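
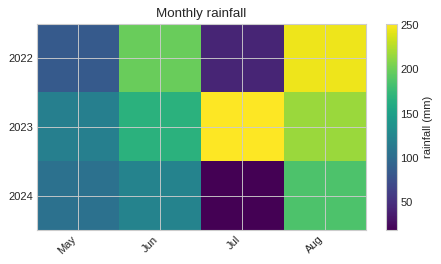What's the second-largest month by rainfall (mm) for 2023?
Aug

Top 3 for 2023: Jul ≈ 260, Aug ≈ 220, Jun ≈ 160.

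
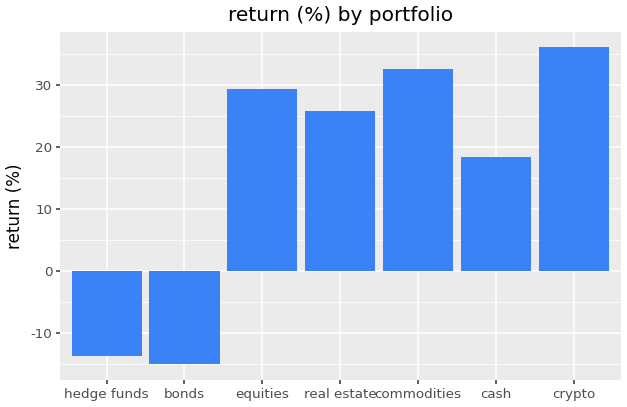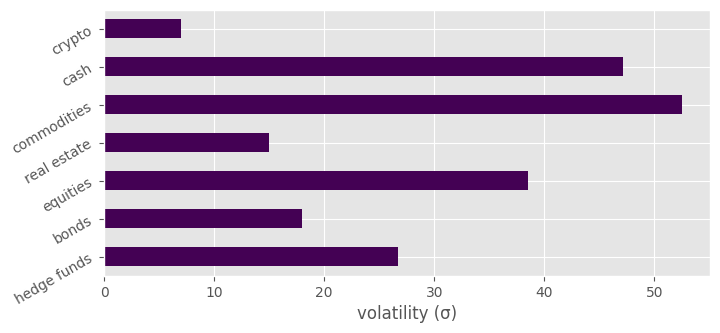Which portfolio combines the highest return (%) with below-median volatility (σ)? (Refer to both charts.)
Chart 2 median volatility (σ) ≈ 25; below-median portfolios: bonds, real estate, crypto. Among those, crypto has the highest return (%) (≈ 35).

crypto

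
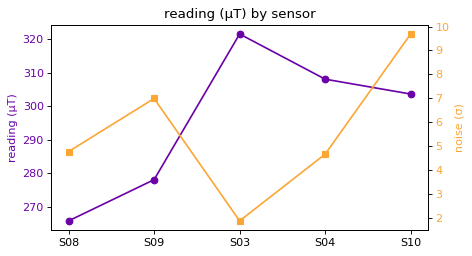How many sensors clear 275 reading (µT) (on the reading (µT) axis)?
Above 275: S09, S03, S04, S10.

4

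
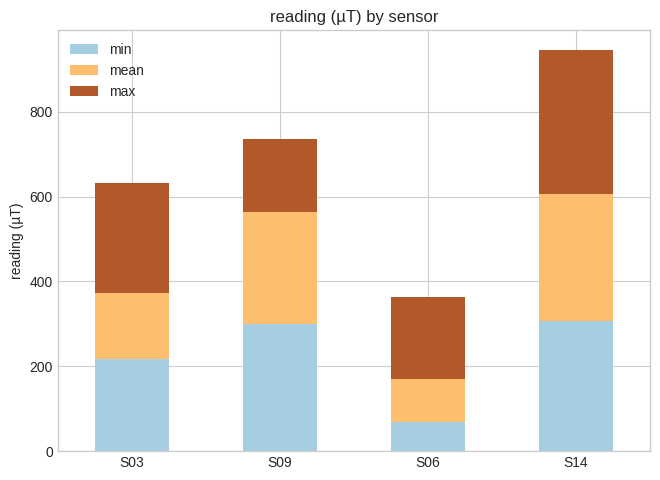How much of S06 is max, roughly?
max top ≈ 400, bottom ≈ 200; segment ≈ 200.

≈ 200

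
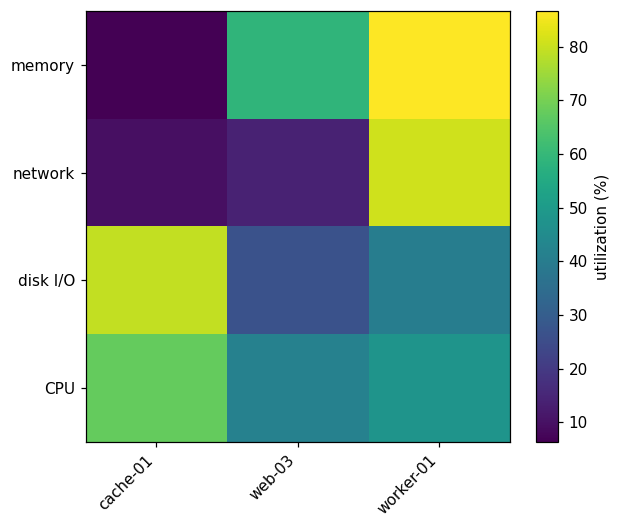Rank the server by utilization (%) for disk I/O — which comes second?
worker-01

Top 3 for disk I/O: cache-01 ≈ 80, worker-01 ≈ 40, web-03 ≈ 30.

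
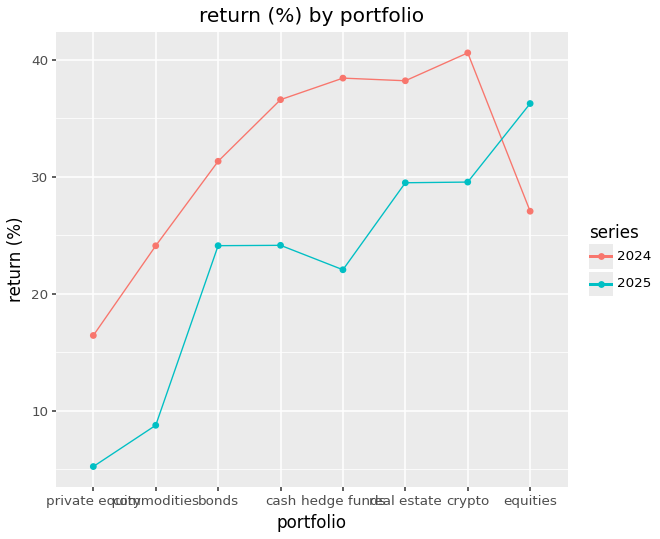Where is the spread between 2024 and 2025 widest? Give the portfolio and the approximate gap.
hedge funds, ≈ 20 %

hedge funds: 2024 ≈ 40, 2025 ≈ 20 → gap ≈ 20. Next-largest (commodities) is only ≈ 15.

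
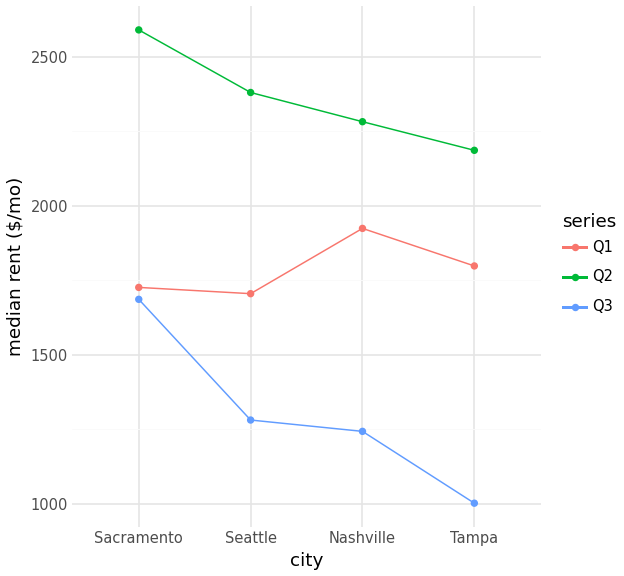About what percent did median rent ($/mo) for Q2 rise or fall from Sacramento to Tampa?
Sacramento ≈ 2600, Tampa ≈ 2200; (2200 − 2600) / 2600 ≈ -15.4%.

≈ -15.4%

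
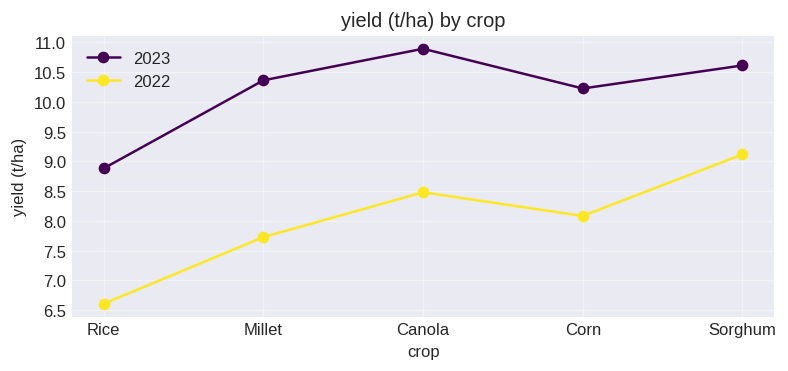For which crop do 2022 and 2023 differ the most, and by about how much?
Millet, ≈ 3.0 t/ha

Millet: 2022 ≈ 7.5, 2023 ≈ 10.5 → gap ≈ 3.0. Next-largest (Canola) is only ≈ 2.5.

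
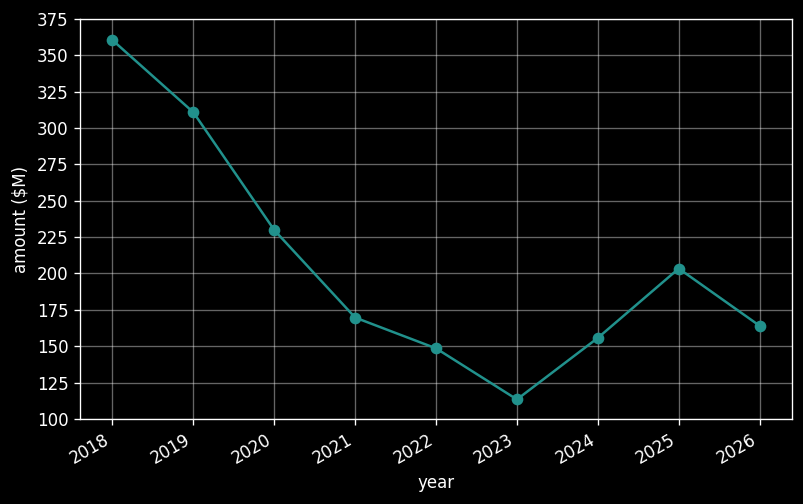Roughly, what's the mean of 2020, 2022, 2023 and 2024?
(225 + 150 + 125 + 150) / 4 ≈ 162.

≈ 162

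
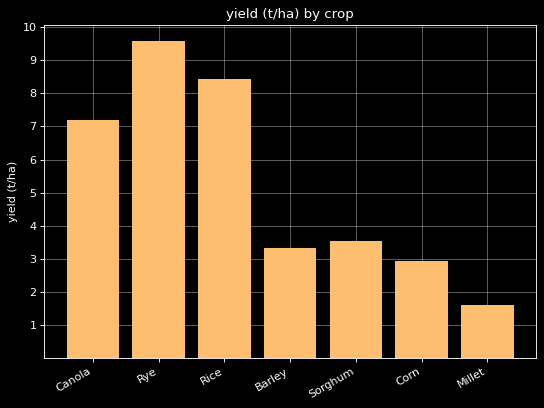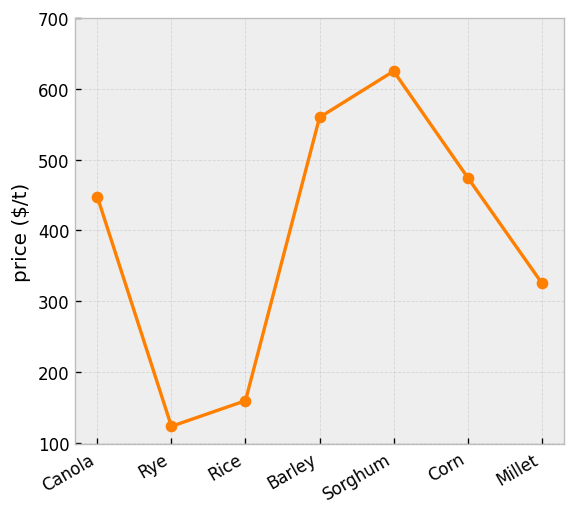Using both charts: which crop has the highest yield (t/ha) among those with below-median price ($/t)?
Chart 2 median price ($/t) ≈ 400; below-median crops: Rye, Rice, Millet. Among those, Rye has the highest yield (t/ha) (≈ 10).

Rye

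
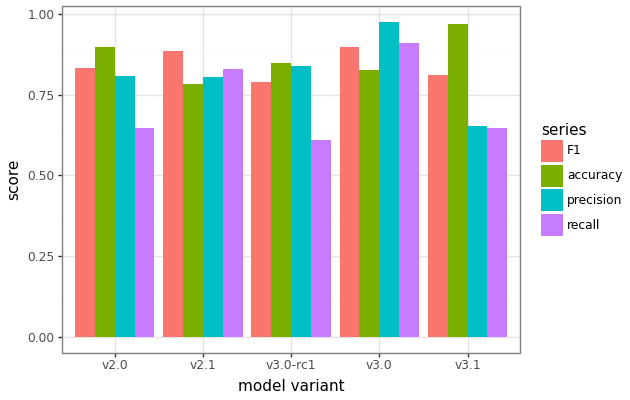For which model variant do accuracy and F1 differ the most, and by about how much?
v3.1: accuracy ≈ 1.0, F1 ≈ 0.8 → gap ≈ 0.2. Next-largest (v2.1) is only ≈ 0.1.

v3.1, ≈ 0.2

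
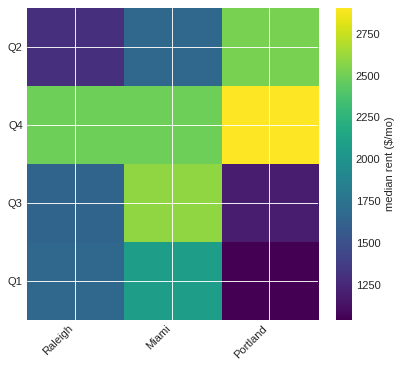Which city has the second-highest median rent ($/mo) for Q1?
Raleigh

Top 3 for Q1: Miami ≈ 2000, Raleigh ≈ 1600, Portland ≈ 1000.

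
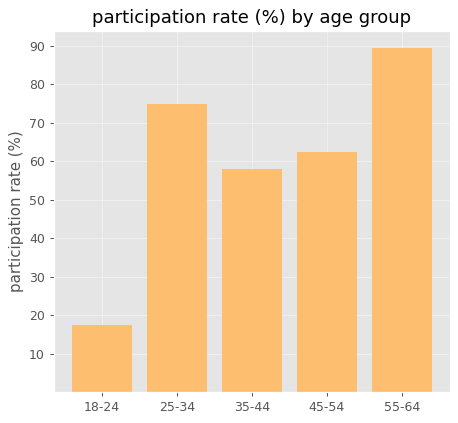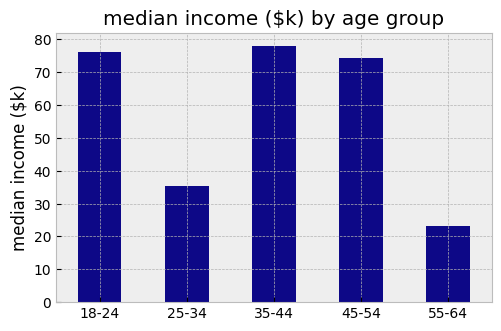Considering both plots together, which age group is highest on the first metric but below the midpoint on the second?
55-64

Chart 2 median median income ($k) ≈ 70; below-median age groups: 25-34, 55-64. Among those, 55-64 has the highest participation rate (%) (≈ 90).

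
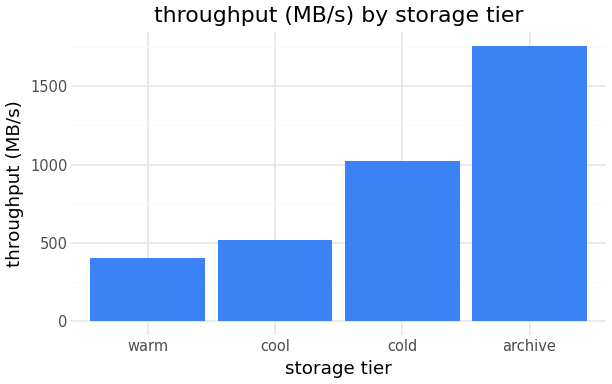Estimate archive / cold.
archive ≈ 1800, cold ≈ 1000; 1800/1000 ≈ 1.8.

≈ 1.8×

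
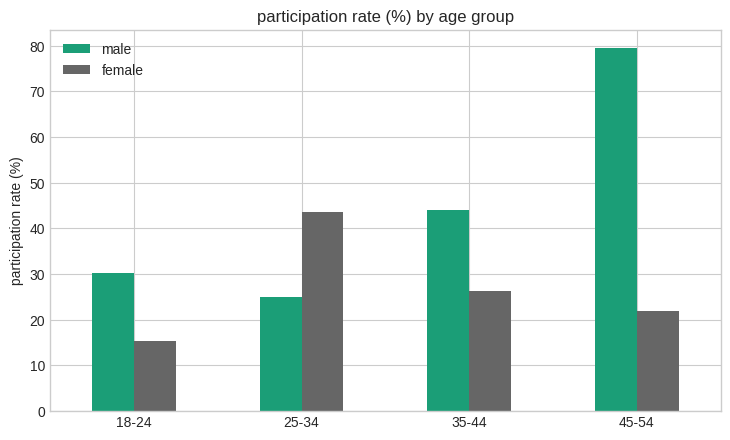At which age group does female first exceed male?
25-34

18-24: female ≈ 20 vs male ≈ 30 (not yet); 25-34: female ≈ 40 vs male ≈ 20 (first crossover).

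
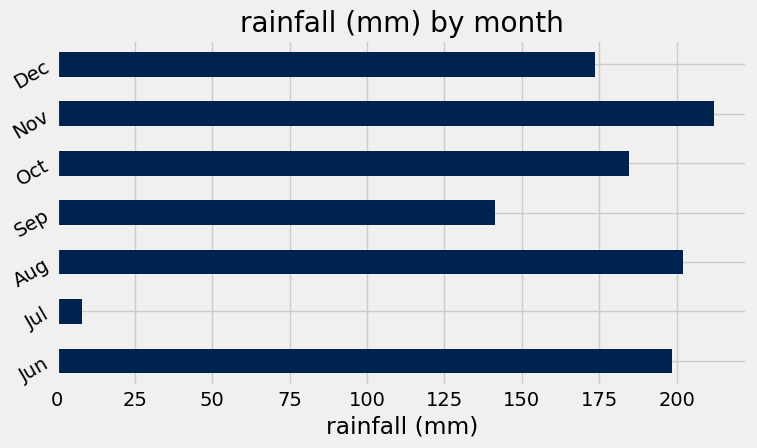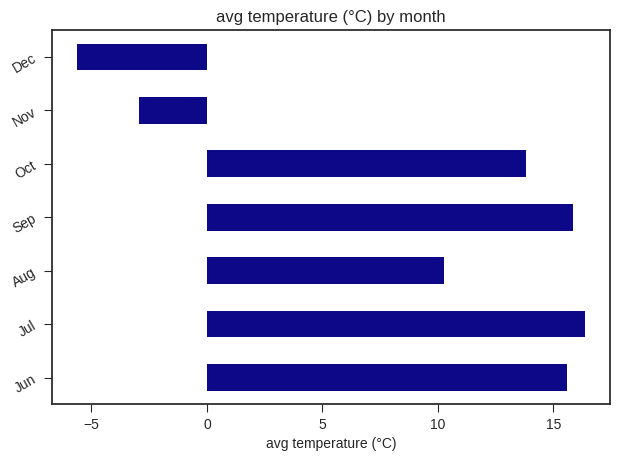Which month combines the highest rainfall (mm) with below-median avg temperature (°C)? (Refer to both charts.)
Chart 2 median avg temperature (°C) ≈ 14; below-median months: Aug, Nov, Dec. Among those, Nov has the highest rainfall (mm) (≈ 220).

Nov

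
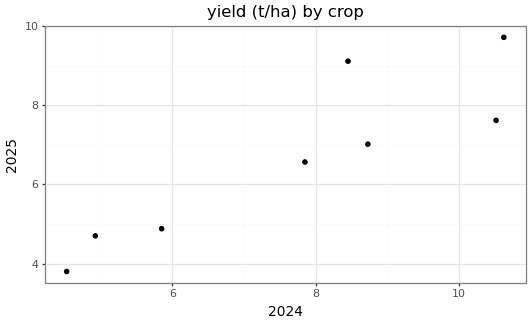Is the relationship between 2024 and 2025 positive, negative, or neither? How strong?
positive, strong

Points are positively correlated; strong (|r| ≈ 0.9).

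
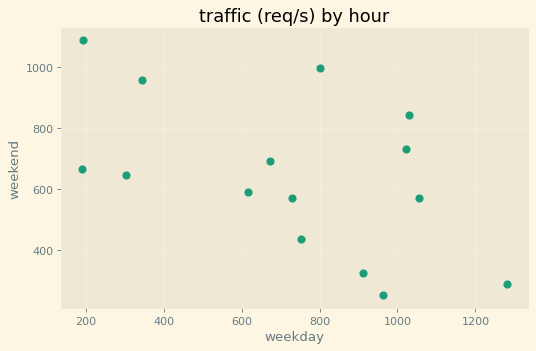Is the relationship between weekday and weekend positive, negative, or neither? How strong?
Points are negatively correlated; moderate (|r| ≈ 0.5).

negative, moderate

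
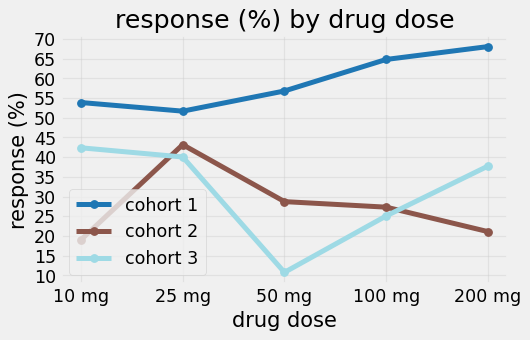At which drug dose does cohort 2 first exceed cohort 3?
10 mg: cohort 2 ≈ 20 vs cohort 3 ≈ 40 (not yet); 25 mg: cohort 2 ≈ 45 vs cohort 3 ≈ 40 (first crossover).

25 mg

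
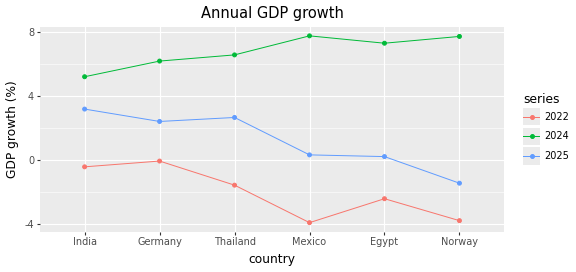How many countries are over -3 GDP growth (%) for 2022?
Above -3: India, Germany, Thailand, Egypt.

4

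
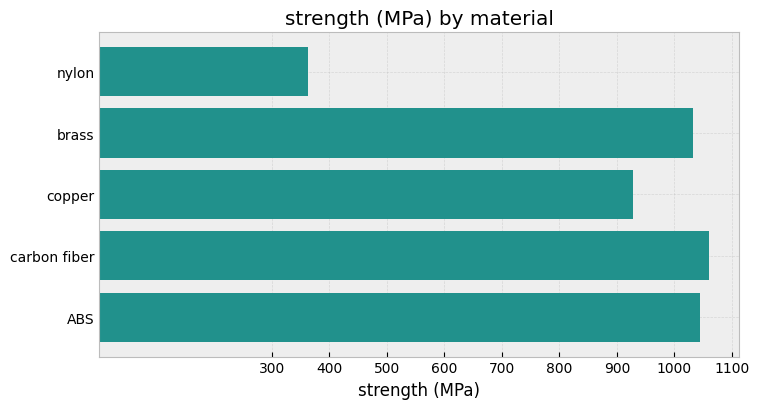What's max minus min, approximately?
≈ 700

Max carbon fiber ≈ 1100, min nylon ≈ 400; range ≈ 700.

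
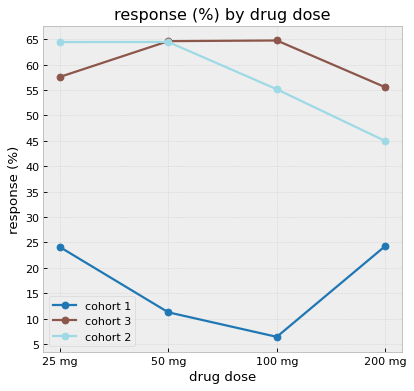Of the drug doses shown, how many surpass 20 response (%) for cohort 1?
2

Above 20: 25 mg, 200 mg.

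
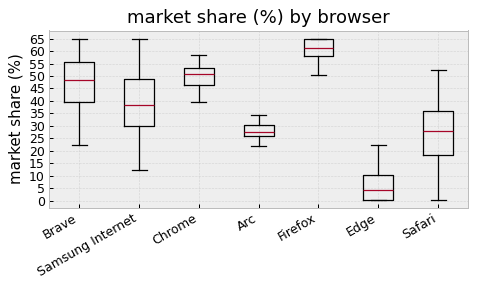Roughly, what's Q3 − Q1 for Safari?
≈ 15

Q3 ≈ 35, Q1 ≈ 20; IQR ≈ 15.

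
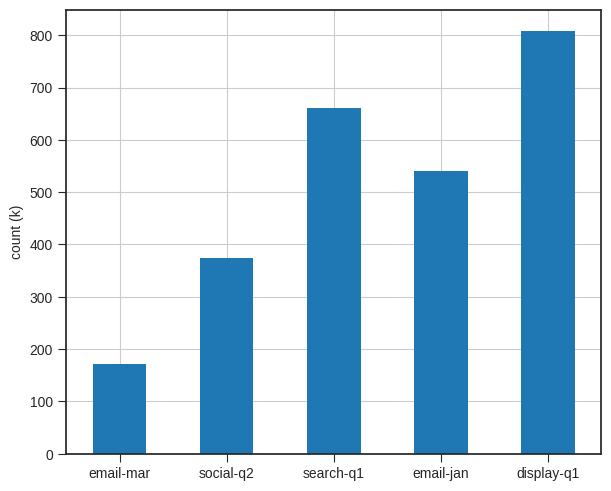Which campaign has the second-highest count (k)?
search-q1

Top 3: display-q1 ≈ 800, search-q1 ≈ 700, email-jan ≈ 500.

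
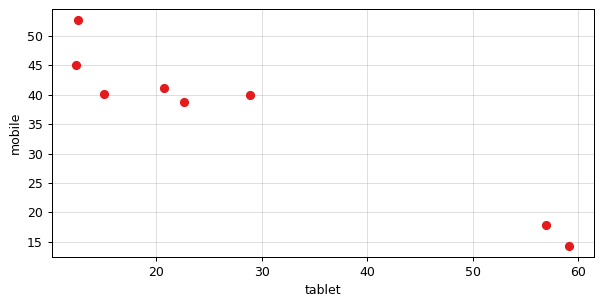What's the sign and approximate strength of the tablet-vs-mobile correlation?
negative, strong

Points are negatively correlated; strong (|r| ≈ 1.0).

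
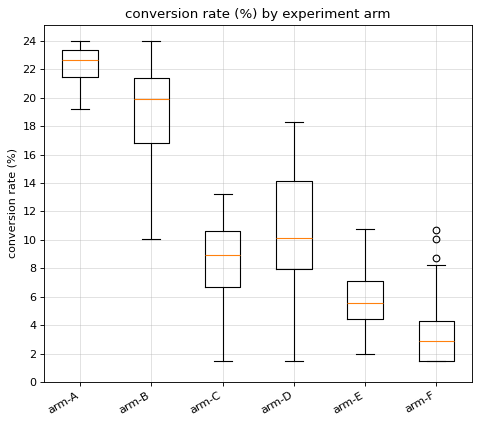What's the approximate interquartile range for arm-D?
Q3 ≈ 14, Q1 ≈ 8; IQR ≈ 6.

≈ 6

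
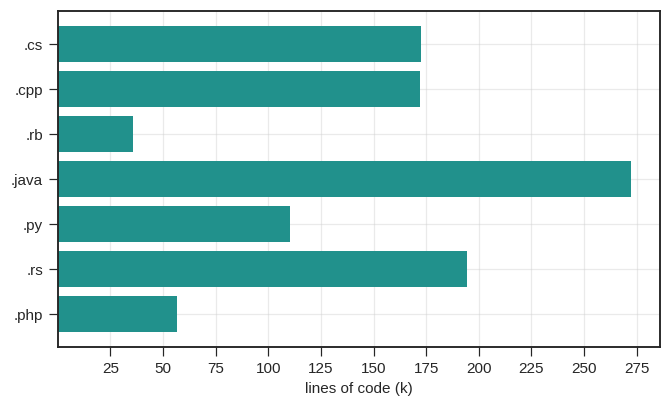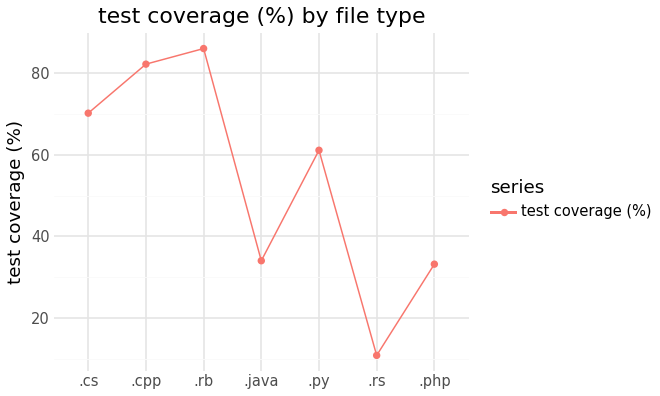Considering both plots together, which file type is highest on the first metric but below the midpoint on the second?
.java

Chart 2 median test coverage (%) ≈ 60; below-median file types: .java, .rs, .php. Among those, .java has the highest lines of code (k) (≈ 275).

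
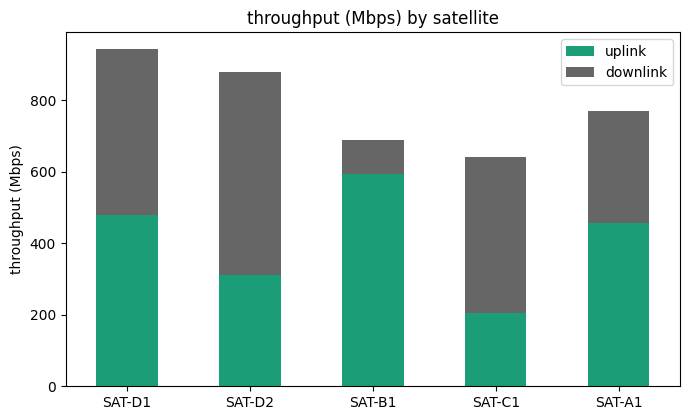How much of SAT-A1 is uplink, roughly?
≈ 500

uplink top ≈ 500, bottom ≈ 0; segment ≈ 500.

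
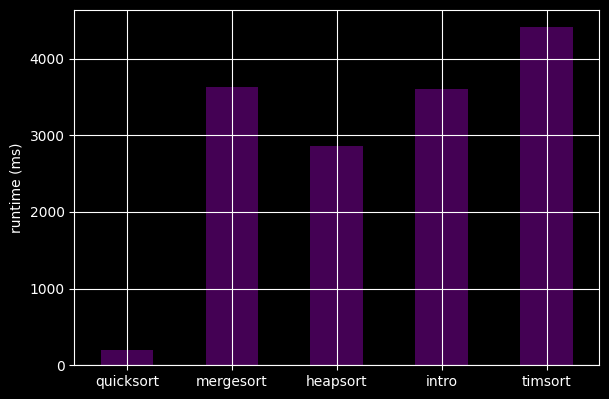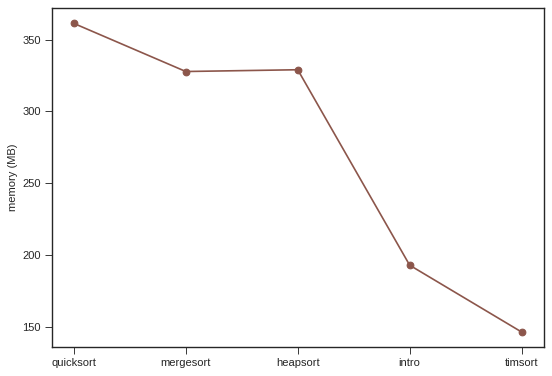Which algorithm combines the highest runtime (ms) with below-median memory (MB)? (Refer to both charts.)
Chart 2 median memory (MB) ≈ 350; below-median algorithms: intro, timsort. Among those, timsort has the highest runtime (ms) (≈ 4500).

timsort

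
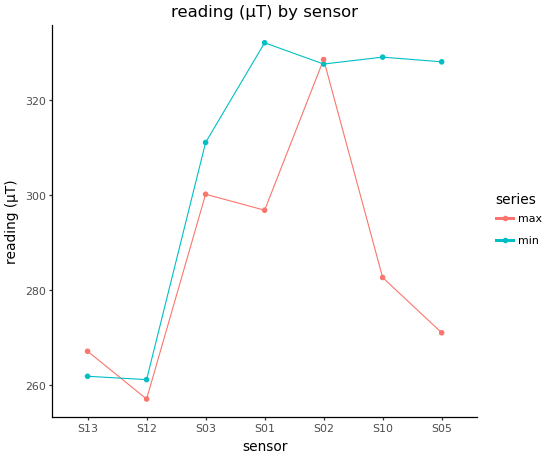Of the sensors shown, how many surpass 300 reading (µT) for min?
Above 300: S03, S01, S02, S10, S05.

5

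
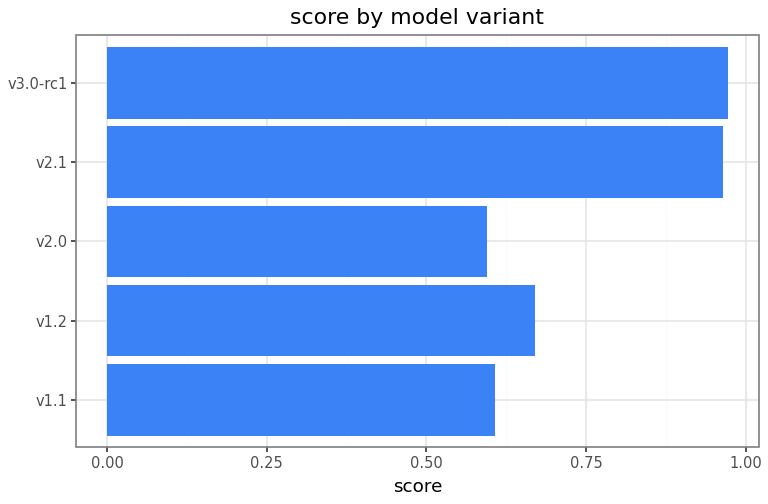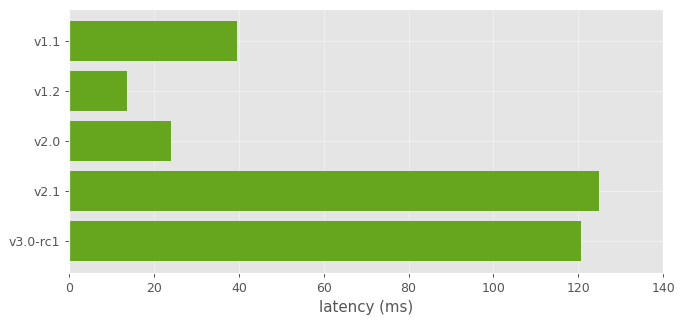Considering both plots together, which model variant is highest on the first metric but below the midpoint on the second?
Chart 2 median latency (ms) ≈ 40; below-median model variants: v1.2, v2.0. Among those, v1.2 has the highest score (≈ 0.7).

v1.2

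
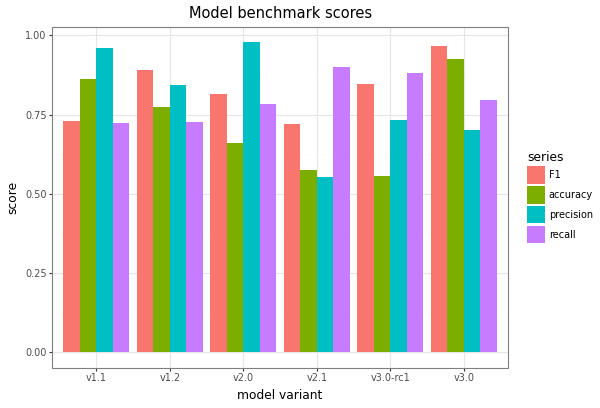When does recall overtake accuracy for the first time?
v1.2: recall ≈ 0.7 vs accuracy ≈ 0.8 (not yet); v2.0: recall ≈ 0.8 vs accuracy ≈ 0.7 (first crossover).

v2.0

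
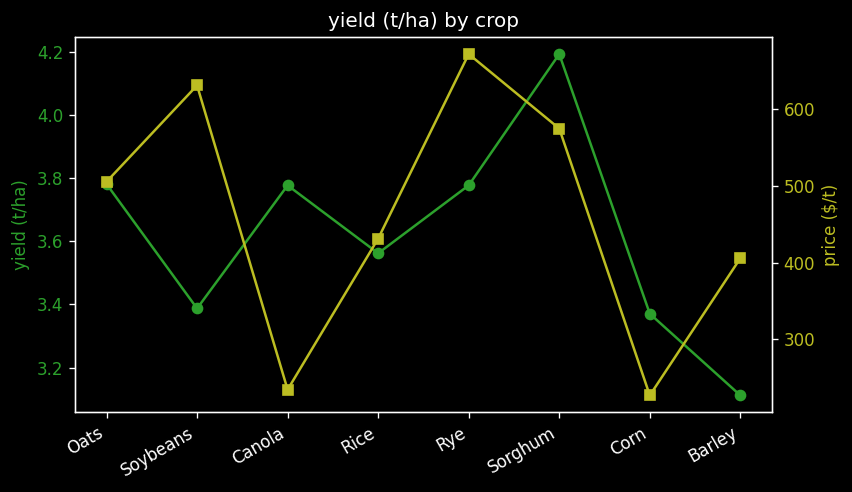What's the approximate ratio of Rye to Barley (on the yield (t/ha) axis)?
Rye ≈ 3.8, Barley ≈ 3.1; 3.8/3.1 ≈ 1.23.

≈ 1.23×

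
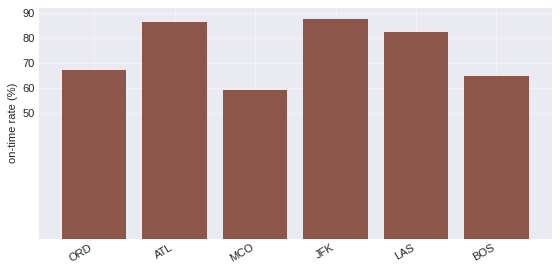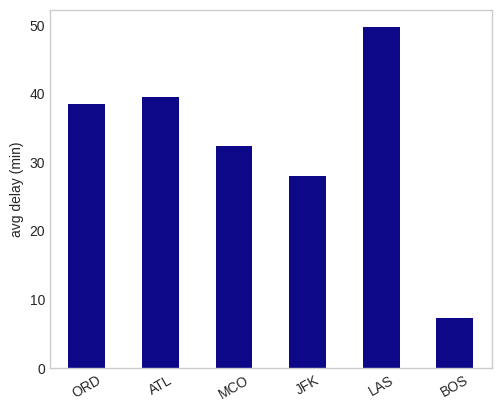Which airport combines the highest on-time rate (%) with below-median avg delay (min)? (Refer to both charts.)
Chart 2 median avg delay (min) ≈ 35; below-median airports: MCO, JFK, BOS. Among those, JFK has the highest on-time rate (%) (≈ 90).

JFK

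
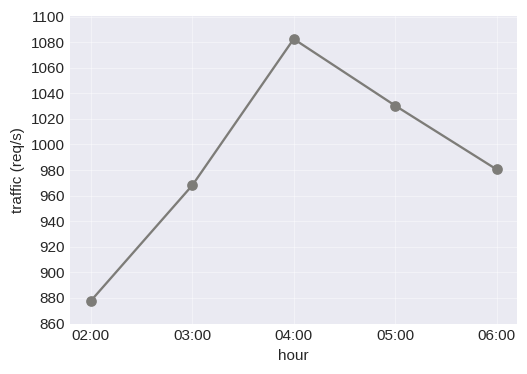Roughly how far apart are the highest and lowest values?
≈ 200

Max 04:00 ≈ 1080, min 02:00 ≈ 880; range ≈ 200.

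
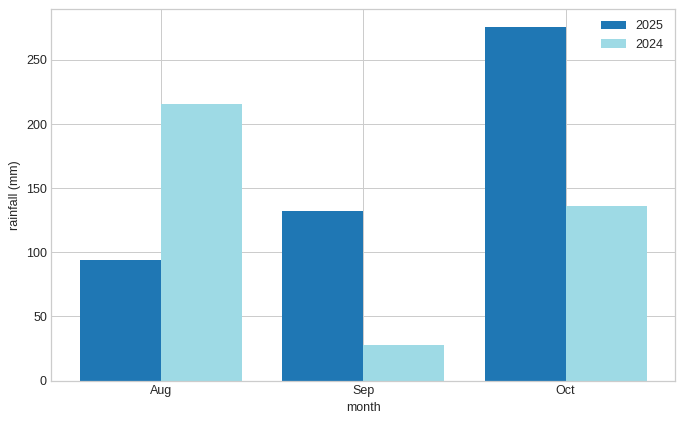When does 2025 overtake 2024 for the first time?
Aug: 2025 ≈ 100 vs 2024 ≈ 225 (not yet); Sep: 2025 ≈ 125 vs 2024 ≈ 25 (first crossover).

Sep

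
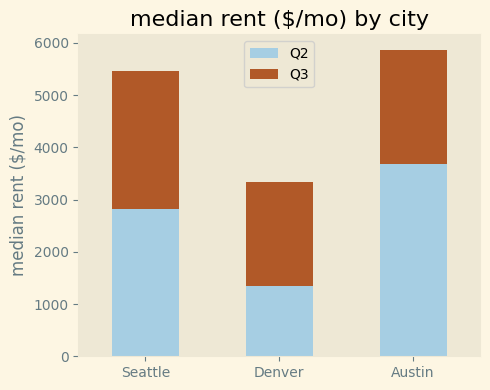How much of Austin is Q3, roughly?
≈ 2500

Q3 top ≈ 6000, bottom ≈ 3500; segment ≈ 2500.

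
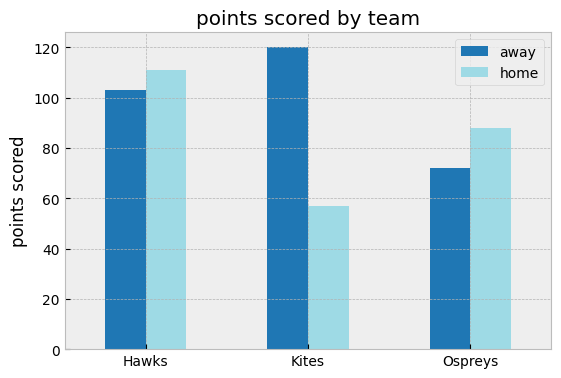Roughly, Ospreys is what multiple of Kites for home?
Ospreys ≈ 90, Kites ≈ 60; 90/60 ≈ 1.5.

≈ 1.5×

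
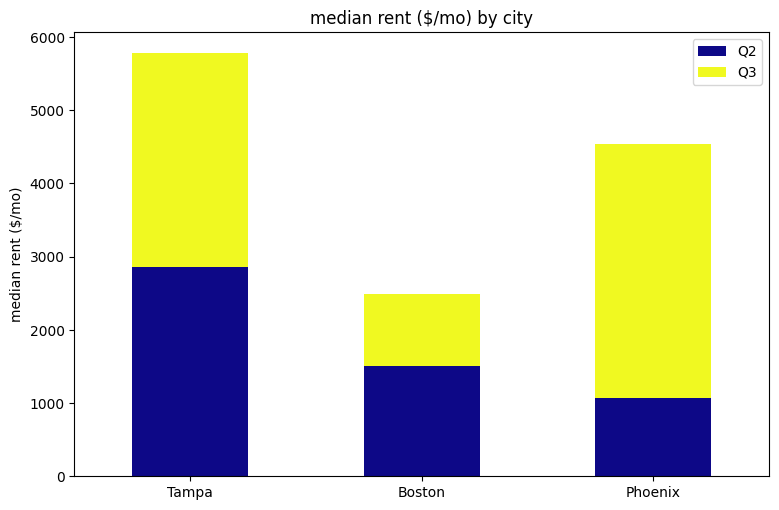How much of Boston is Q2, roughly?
≈ 1500

Q2 top ≈ 1500, bottom ≈ 0; segment ≈ 1500.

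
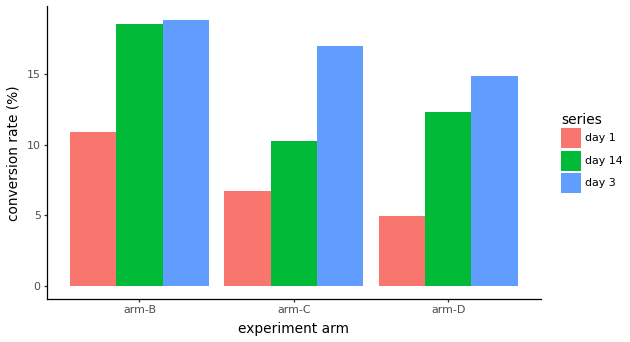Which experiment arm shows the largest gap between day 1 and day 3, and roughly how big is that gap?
arm-C: day 1 ≈ 6, day 3 ≈ 18 → gap ≈ 12. Next-largest (arm-D) is only ≈ 10.

arm-C, ≈ 12 %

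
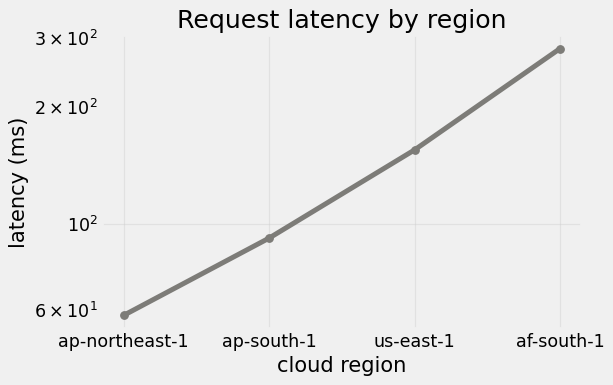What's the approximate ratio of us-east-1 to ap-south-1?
≈ 1.6×

us-east-1 ≈ 160, ap-south-1 ≈ 100; 160/100 ≈ 1.6.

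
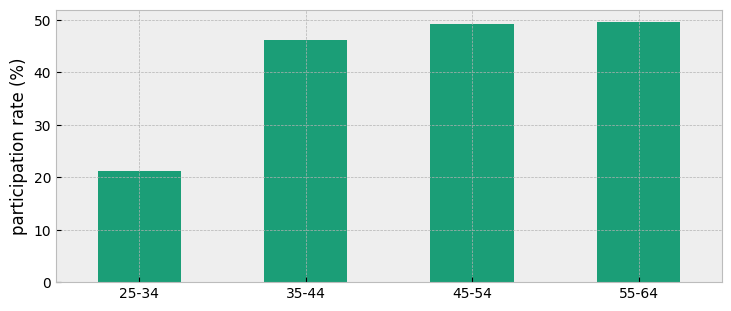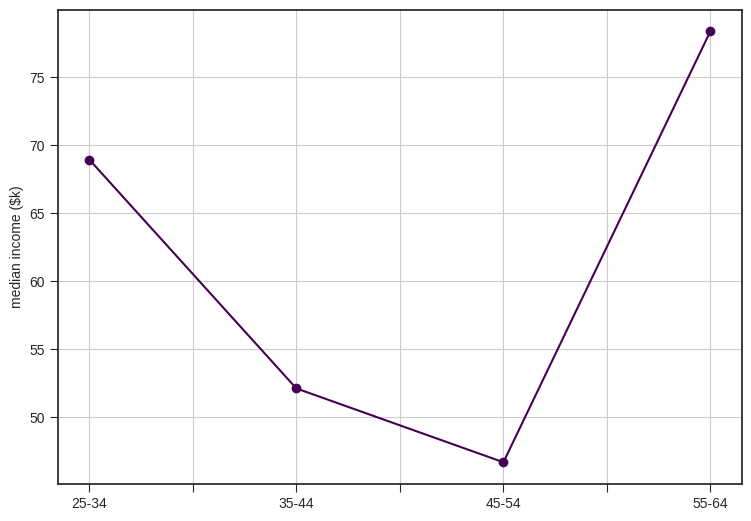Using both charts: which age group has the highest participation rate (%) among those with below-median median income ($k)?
45-54

Chart 2 median median income ($k) ≈ 60; below-median age groups: 35-44, 45-54. Among those, 45-54 has the highest participation rate (%) (≈ 50).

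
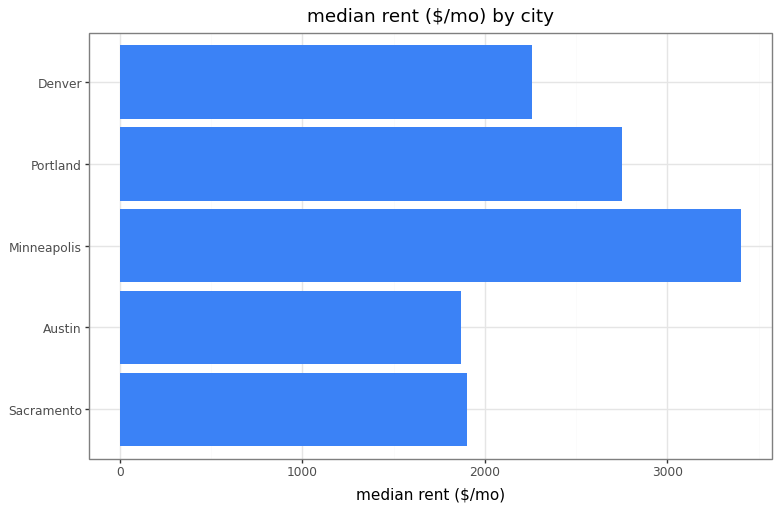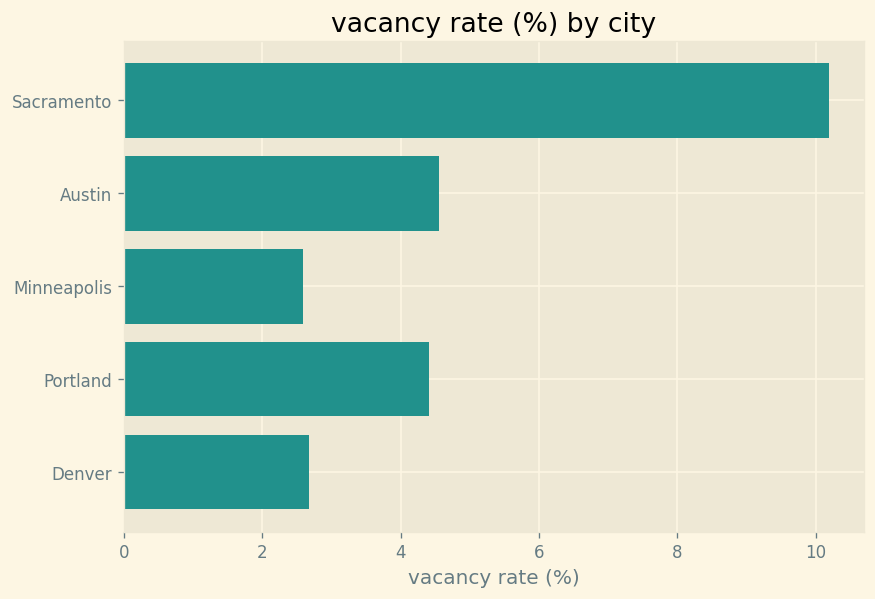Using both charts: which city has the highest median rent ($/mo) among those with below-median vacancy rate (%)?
Chart 2 median vacancy rate (%) ≈ 4; below-median cities: Minneapolis, Denver. Among those, Minneapolis has the highest median rent ($/mo) (≈ 3500).

Minneapolis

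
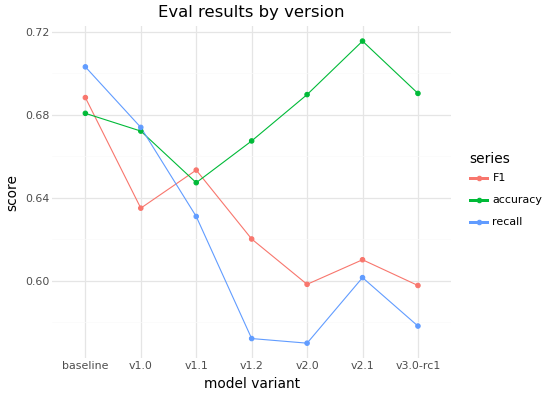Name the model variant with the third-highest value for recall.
v1.1

Top 4 for recall: baseline ≈ 0.70, v1.0 ≈ 0.68, v1.1 ≈ 0.64, v2.1 ≈ 0.60.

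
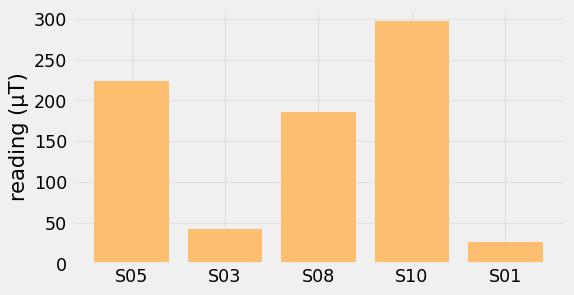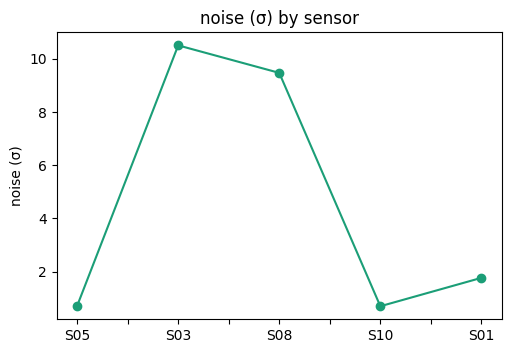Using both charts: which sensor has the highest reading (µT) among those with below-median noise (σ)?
Chart 2 median noise (σ) ≈ 2; below-median sensors: S05, S10. Among those, S10 has the highest reading (µT) (≈ 300).

S10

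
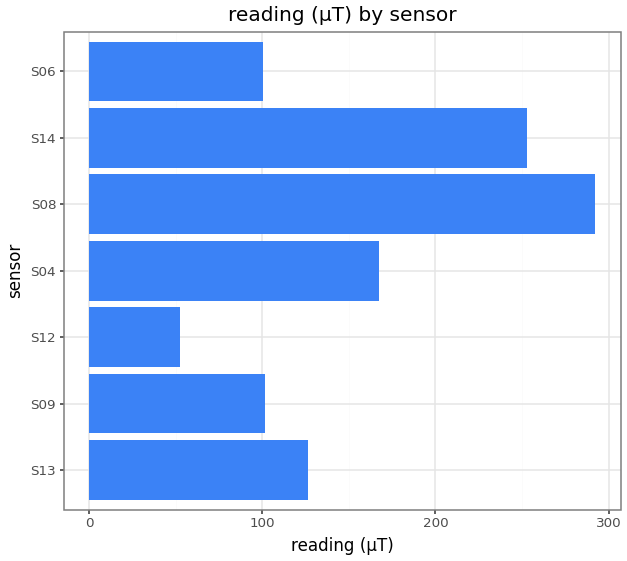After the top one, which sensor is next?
Top 3: S08 ≈ 300, S14 ≈ 250, S04 ≈ 175.

S14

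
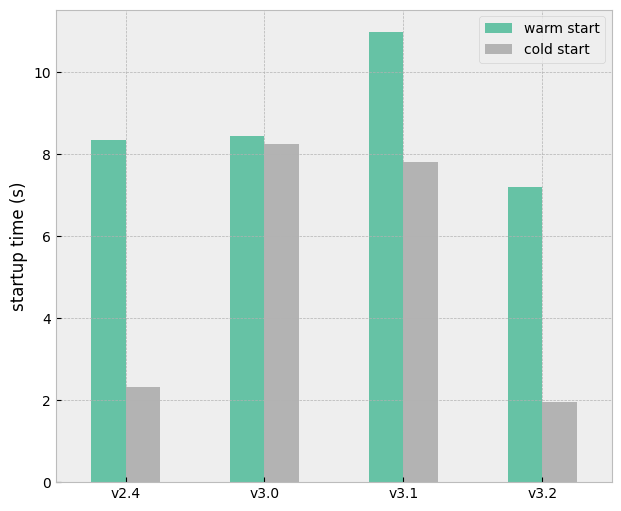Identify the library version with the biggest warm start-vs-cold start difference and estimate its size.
v2.4, ≈ 6 s

v2.4: warm start ≈ 8, cold start ≈ 2 → gap ≈ 6. Next-largest (v3.2) is only ≈ 5.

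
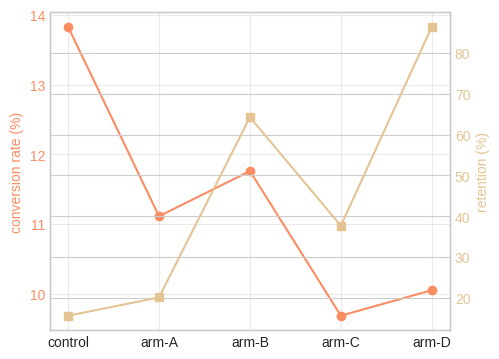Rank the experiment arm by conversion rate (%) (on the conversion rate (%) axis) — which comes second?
Top 3 (on the conversion rate (%) axis): control ≈ 14.0, arm-B ≈ 12.0, arm-A ≈ 11.0.

arm-B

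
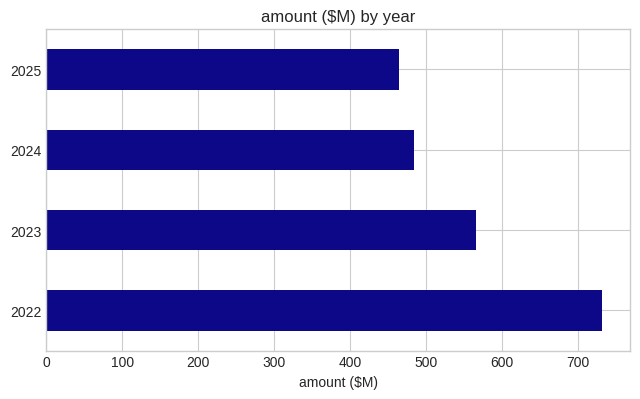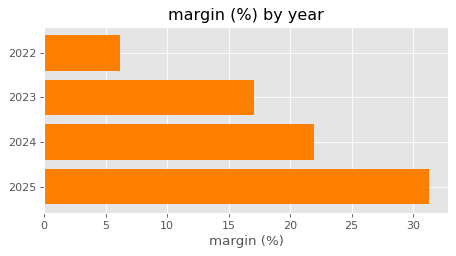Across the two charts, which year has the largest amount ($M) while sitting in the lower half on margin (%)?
2022

Chart 2 median margin (%) ≈ 20; below-median years: 2022, 2023. Among those, 2022 has the highest amount ($M) (≈ 700).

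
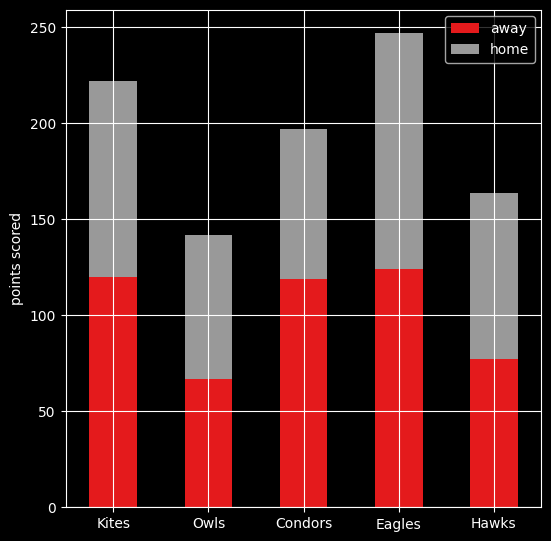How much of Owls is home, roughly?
≈ 75

home top ≈ 150, bottom ≈ 75; segment ≈ 75.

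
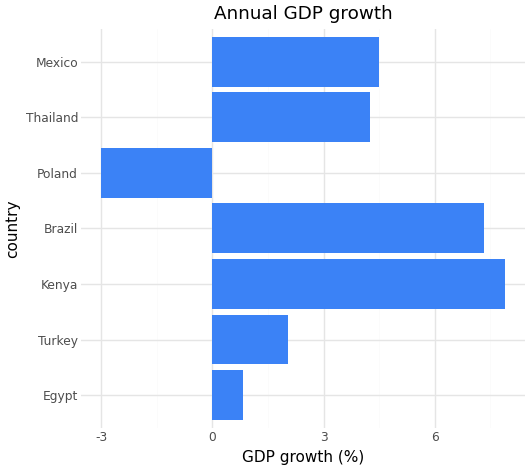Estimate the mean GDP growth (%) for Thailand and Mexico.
(4 + 5) / 2 ≈ 4.

≈ 4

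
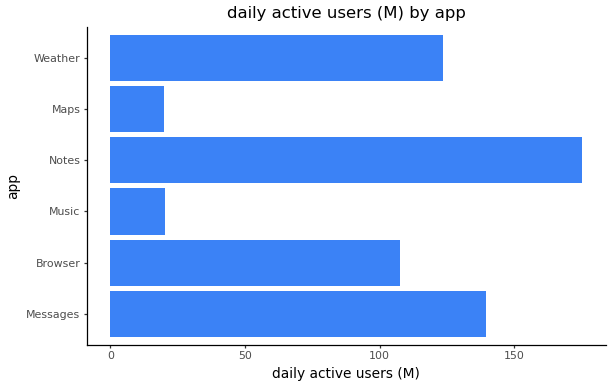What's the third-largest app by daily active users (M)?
Weather

Top 4: Notes ≈ 180, Messages ≈ 140, Weather ≈ 120, Browser ≈ 100.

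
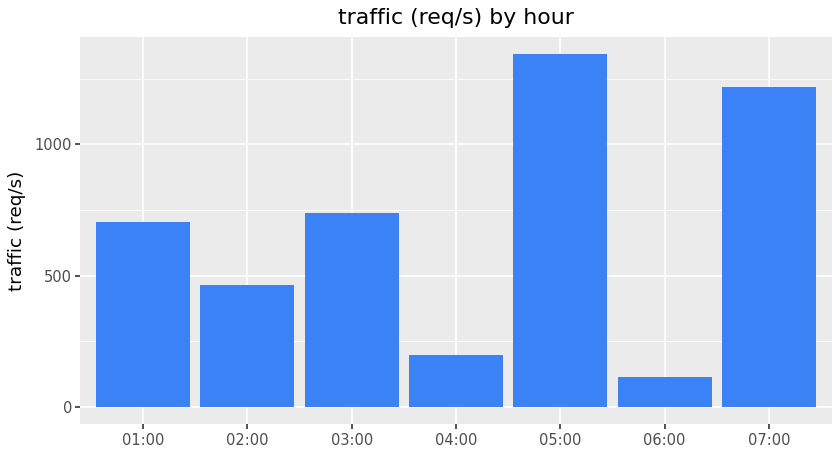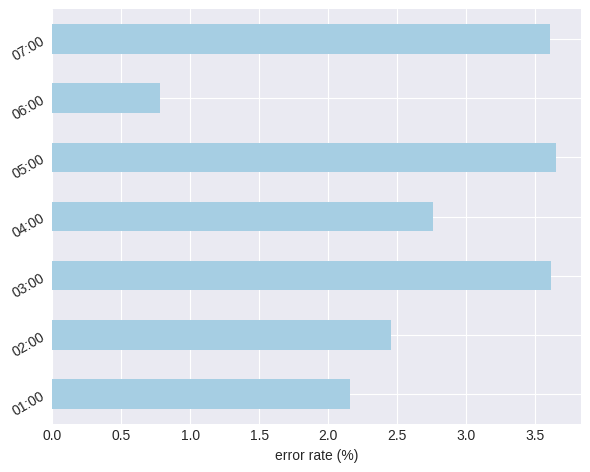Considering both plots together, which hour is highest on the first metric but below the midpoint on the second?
01:00

Chart 2 median error rate (%) ≈ 3; below-median hours: 01:00, 02:00, 06:00. Among those, 01:00 has the highest traffic (req/s) (≈ 800).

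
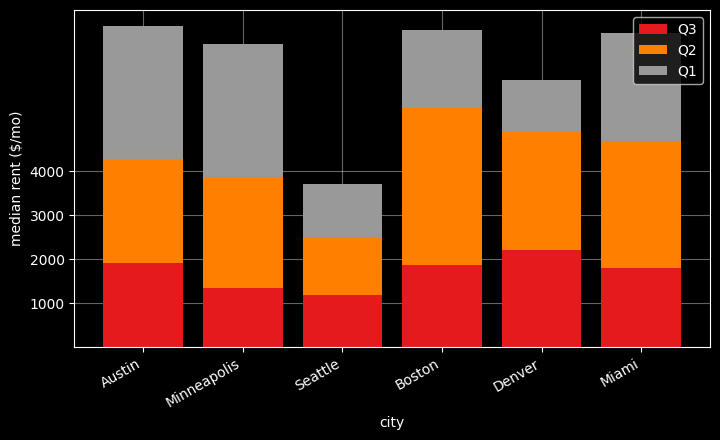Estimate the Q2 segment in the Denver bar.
≈ 3000

Q2 top ≈ 5000, bottom ≈ 2000; segment ≈ 3000.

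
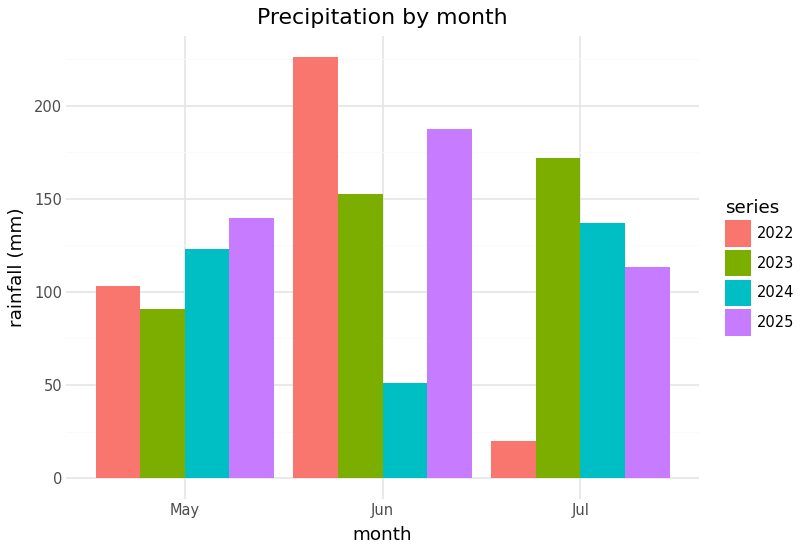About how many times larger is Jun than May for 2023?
Jun ≈ 160, May ≈ 100; 160/100 ≈ 1.6.

≈ 1.6×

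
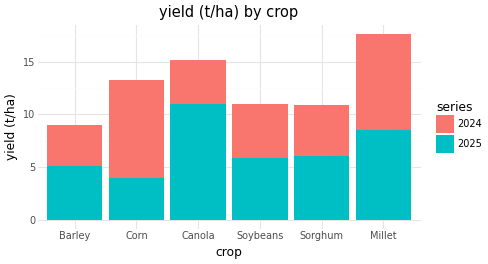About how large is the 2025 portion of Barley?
≈ 6

2025 top ≈ 6, bottom ≈ 0; segment ≈ 6.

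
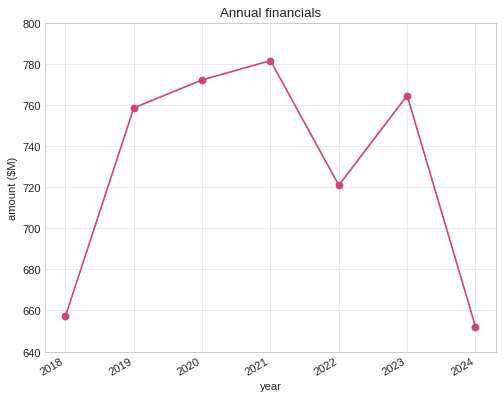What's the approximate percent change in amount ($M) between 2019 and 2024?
≈ -13.2%

2019 ≈ 760, 2024 ≈ 660; (660 − 760) / 760 ≈ -13.2%.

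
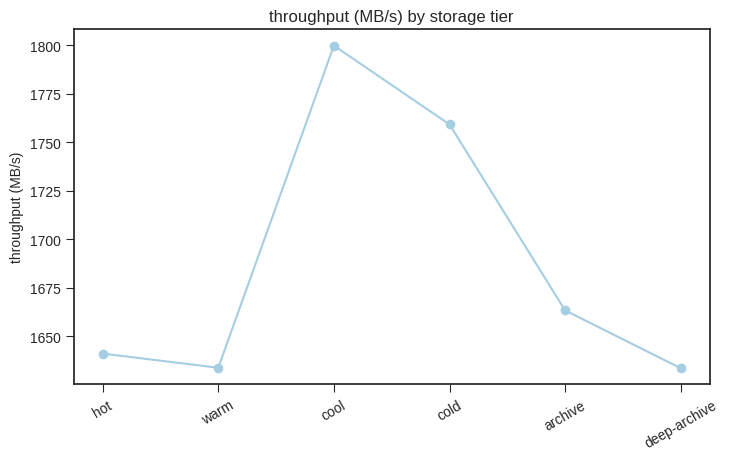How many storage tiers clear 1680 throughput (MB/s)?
Above 1680: cool, cold.

2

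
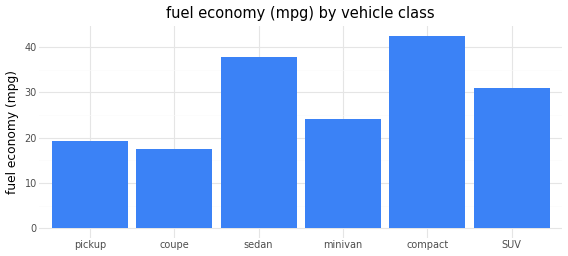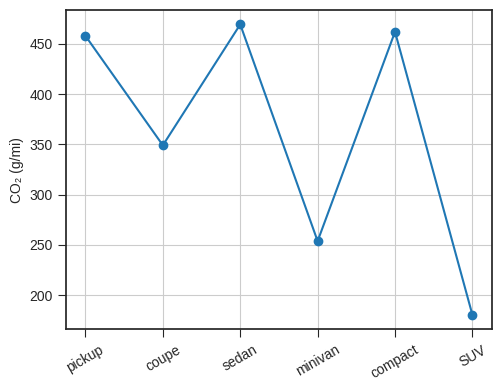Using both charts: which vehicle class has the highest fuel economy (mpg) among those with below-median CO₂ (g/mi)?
SUV

Chart 2 median CO₂ (g/mi) ≈ 400; below-median vehicle classes: coupe, minivan, SUV. Among those, SUV has the highest fuel economy (mpg) (≈ 30).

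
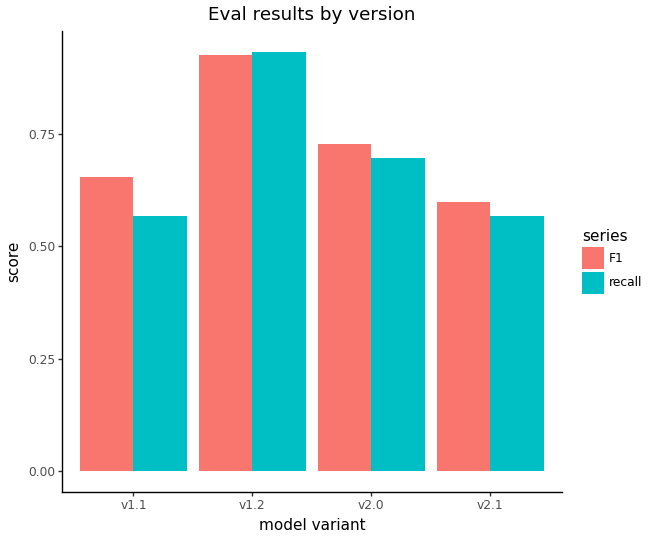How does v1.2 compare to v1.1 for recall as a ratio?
v1.2 ≈ 0.9, v1.1 ≈ 0.6; 0.9/0.6 ≈ 1.5.

≈ 1.5×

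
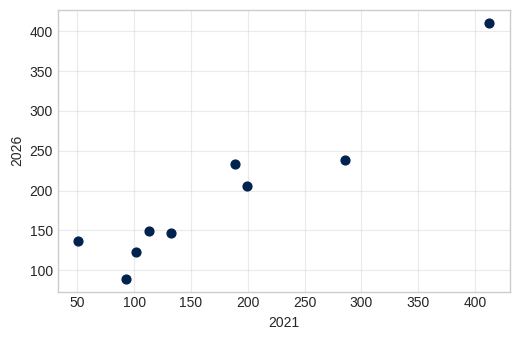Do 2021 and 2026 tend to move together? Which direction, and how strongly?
Points are positively correlated; strong (|r| ≈ 1.0).

positive, strong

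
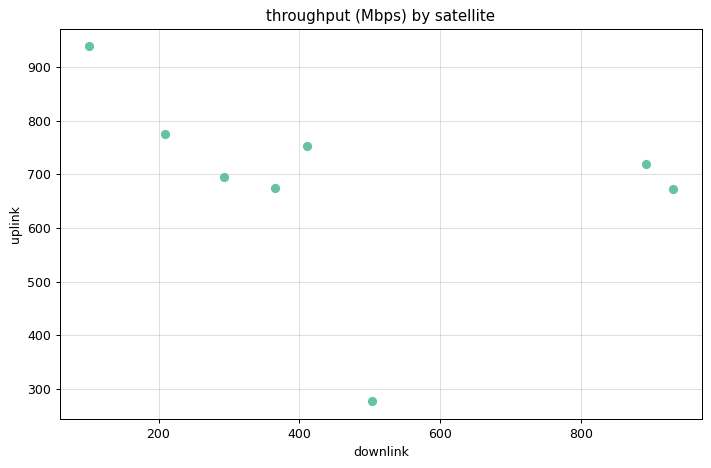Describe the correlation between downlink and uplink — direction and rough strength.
negative, weak

Points are negatively correlated; weak (|r| ≈ 0.3).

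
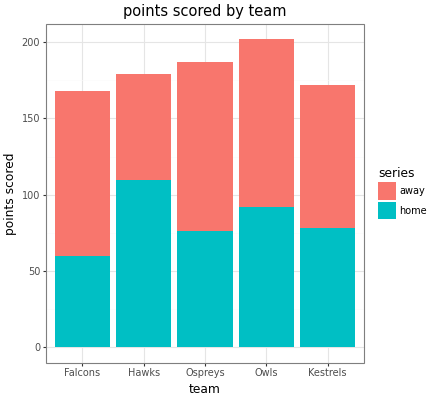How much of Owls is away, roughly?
≈ 100

away top ≈ 200, bottom ≈ 100; segment ≈ 100.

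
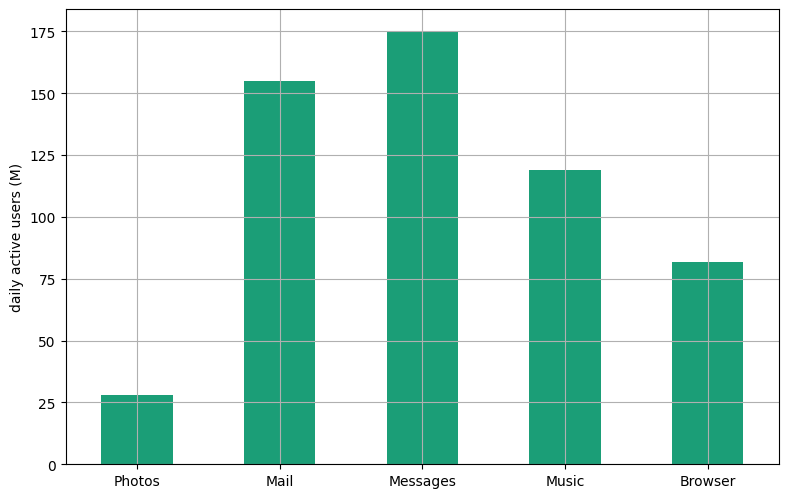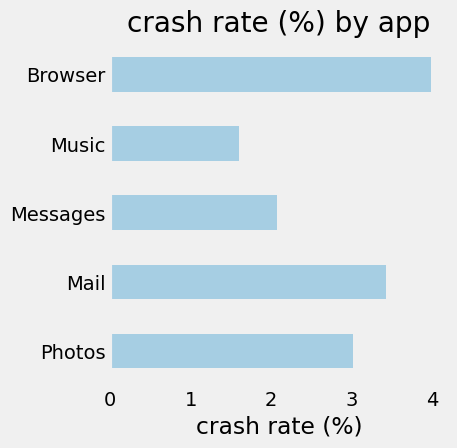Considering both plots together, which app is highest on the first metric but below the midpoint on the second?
Chart 2 median crash rate (%) ≈ 3; below-median apps: Messages, Music. Among those, Messages has the highest daily active users (M) (≈ 180).

Messages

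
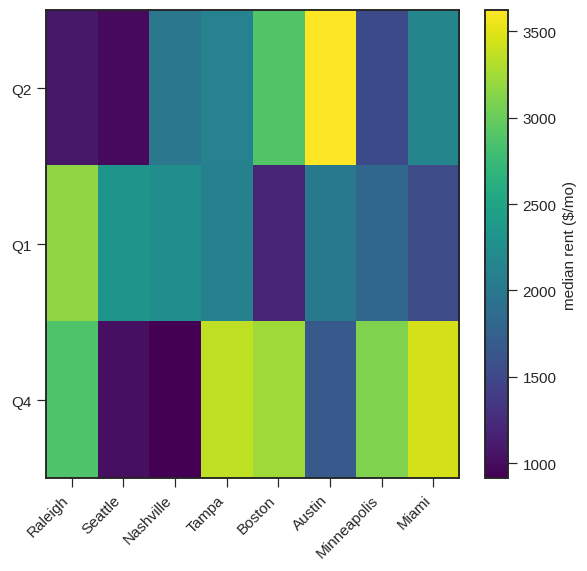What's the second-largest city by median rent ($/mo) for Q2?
Top 3 for Q2: Austin ≈ 3500, Boston ≈ 3000, Miami ≈ 2000.

Boston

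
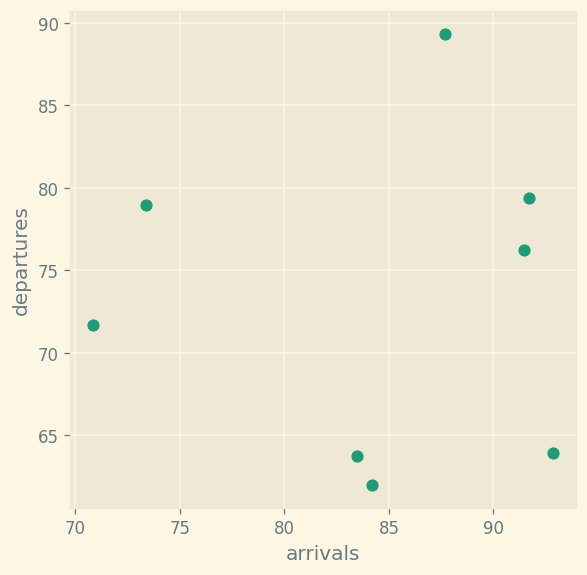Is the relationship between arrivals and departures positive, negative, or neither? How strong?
Points are roughly uncorrelated; weak (|r| ≈ 0.0).

no clear correlation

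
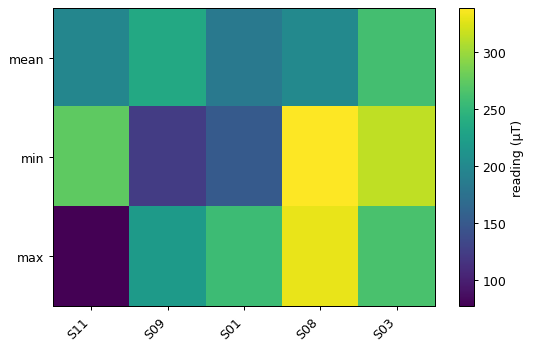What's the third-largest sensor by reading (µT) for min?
S11

Top 4 for min: S08 ≈ 350, S03 ≈ 325, S11 ≈ 275, S01 ≈ 150.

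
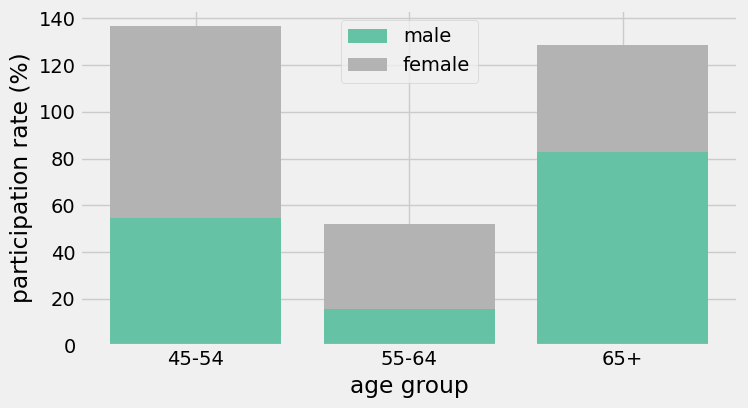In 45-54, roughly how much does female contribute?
female top ≈ 140, bottom ≈ 60; segment ≈ 80.

≈ 80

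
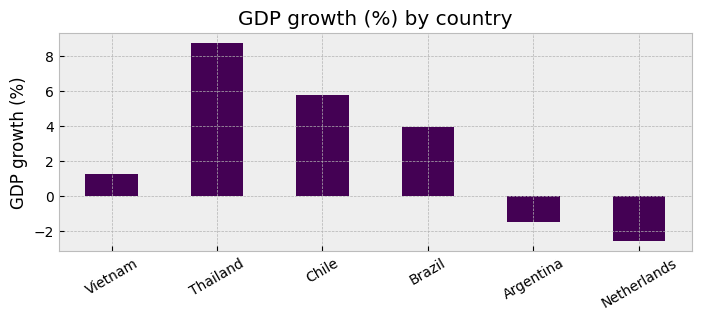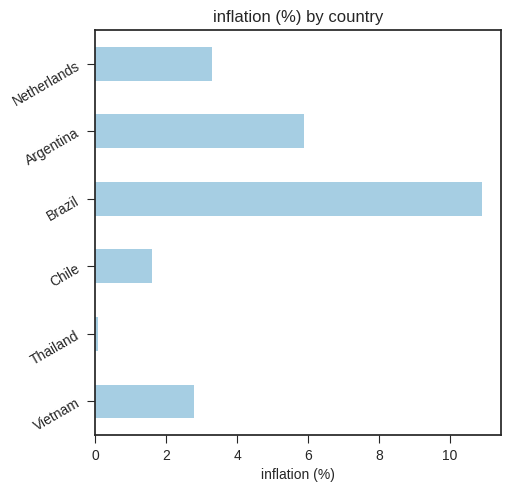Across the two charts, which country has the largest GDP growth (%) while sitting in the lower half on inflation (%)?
Chart 2 median inflation (%) ≈ 3; below-median countries: Vietnam, Thailand, Chile. Among those, Thailand has the highest GDP growth (%) (≈ 9).

Thailand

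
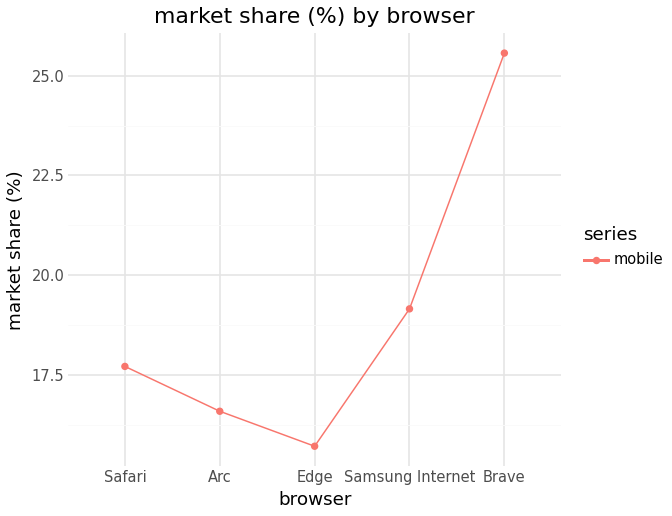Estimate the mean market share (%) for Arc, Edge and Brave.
(17 + 16 + 26) / 3 ≈ 20.

≈ 20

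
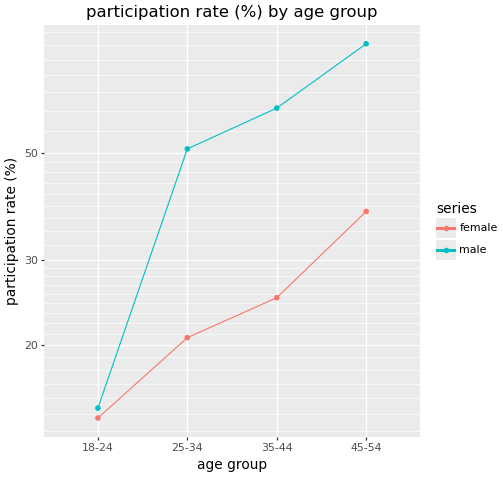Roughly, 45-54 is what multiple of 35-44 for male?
45-54 ≈ 80, 35-44 ≈ 60; 80/60 ≈ 1.33.

≈ 1.33×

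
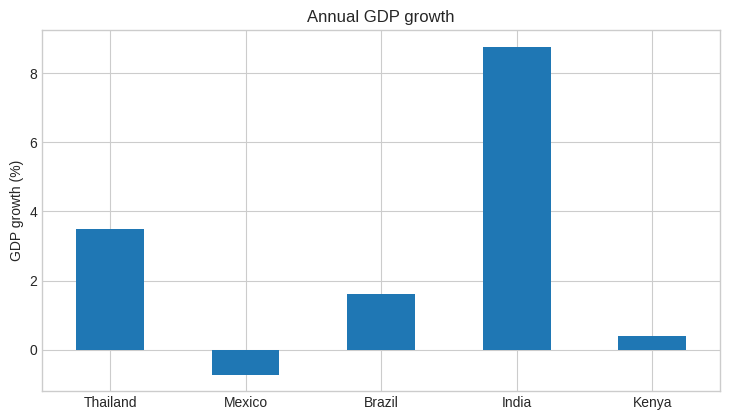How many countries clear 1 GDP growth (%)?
Above 1: Thailand, Brazil, India.

3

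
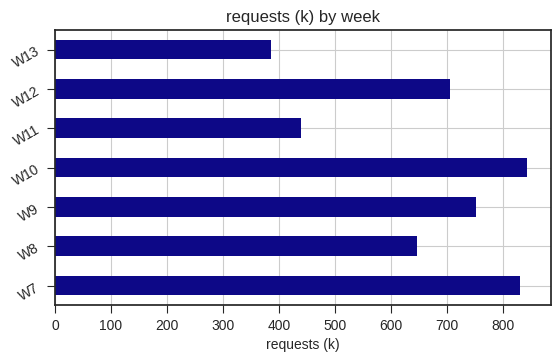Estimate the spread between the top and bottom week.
Max W10 ≈ 800, min W13 ≈ 400; range ≈ 400.

≈ 400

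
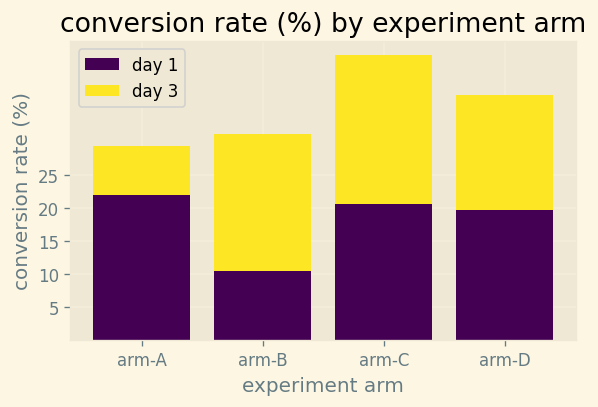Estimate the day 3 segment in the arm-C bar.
≈ 25

day 3 top ≈ 45, bottom ≈ 20; segment ≈ 25.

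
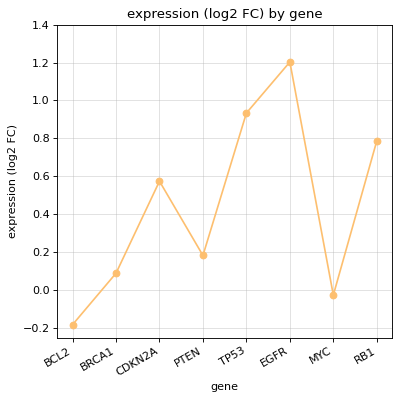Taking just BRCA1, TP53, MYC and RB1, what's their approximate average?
(0.0 + 1.0 + 0.0 + 0.8) / 4 ≈ 0.45.

≈ 0.45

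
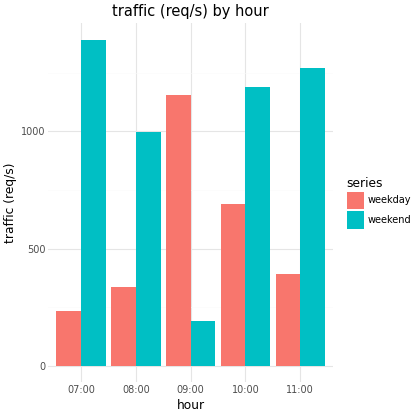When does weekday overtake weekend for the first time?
08:00: weekday ≈ 400 vs weekend ≈ 1000 (not yet); 09:00: weekday ≈ 1200 vs weekend ≈ 200 (first crossover).

09:00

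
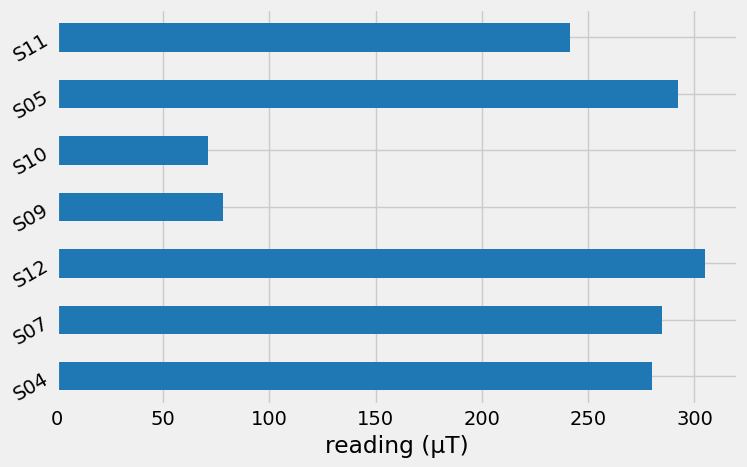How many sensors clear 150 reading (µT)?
5

Above 150: S04, S07, S12, S05, S11.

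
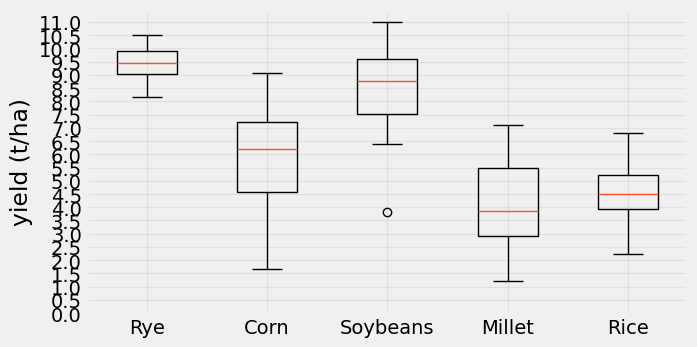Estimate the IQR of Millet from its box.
Q3 ≈ 5.5, Q1 ≈ 3.0; IQR ≈ 2.5.

≈ 2.5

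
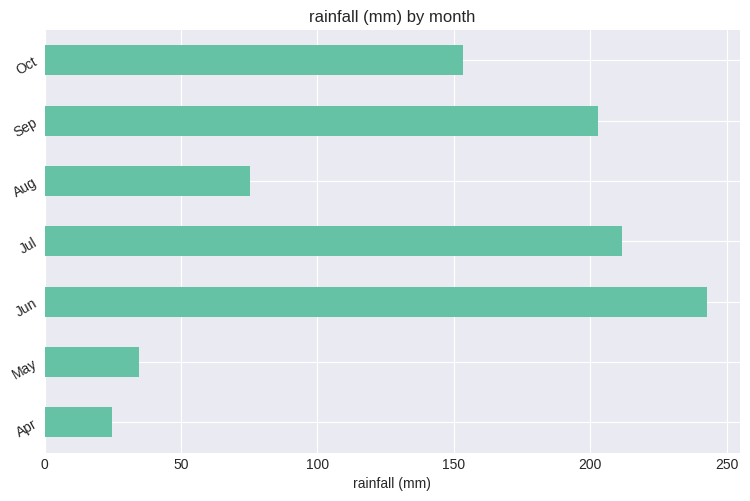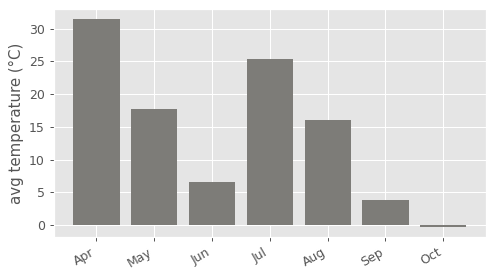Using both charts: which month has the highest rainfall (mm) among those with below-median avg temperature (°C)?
Jun

Chart 2 median avg temperature (°C) ≈ 15; below-median months: Jun, Sep, Oct. Among those, Jun has the highest rainfall (mm) (≈ 250).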